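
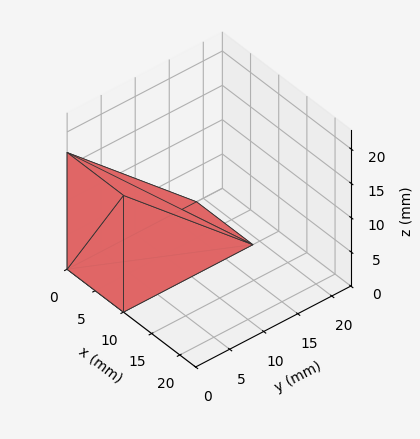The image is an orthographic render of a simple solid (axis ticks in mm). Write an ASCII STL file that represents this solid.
Reading the render: the shape is a wedge (ramp): 10 × 19 mm base, rising to 17 mm along the y=0 edge and sloping linearly to z=0 at y=19 (dimensions read to the nearest mm from the axis ticks). For the STL, each face is triangulated and given an outward normal.

solid part
  facet normal 0.0000 0.0000 -1.0000
    outer loop
      vertex 10.00 19.00 0.00
      vertex 10.00 0.00 0.00
      vertex 0.00 0.00 0.00
    endloop
  endfacet
  facet normal 0.0000 0.0000 -1.0000
    outer loop
      vertex 0.00 19.00 0.00
      vertex 10.00 19.00 0.00
      vertex 0.00 0.00 0.00
    endloop
  endfacet
  facet normal 0.0000 -1.0000 0.0000
    outer loop
      vertex 0.00 0.00 0.00
      vertex 10.00 0.00 0.00
      vertex 10.00 0.00 17.00
    endloop
  endfacet
  facet normal 0.0000 -1.0000 0.0000
    outer loop
      vertex 0.00 0.00 0.00
      vertex 10.00 0.00 17.00
      vertex 0.00 0.00 17.00
    endloop
  endfacet
  facet normal 0.0000 0.6668 0.7452
    outer loop
      vertex 0.00 0.00 17.00
      vertex 10.00 0.00 17.00
      vertex 10.00 19.00 0.00
    endloop
  endfacet
  facet normal 0.0000 0.6668 0.7452
    outer loop
      vertex 0.00 0.00 17.00
      vertex 10.00 19.00 0.00
      vertex 0.00 19.00 0.00
    endloop
  endfacet
  facet normal -1.0000 0.0000 0.0000
    outer loop
      vertex 0.00 0.00 17.00
      vertex 0.00 19.00 0.00
      vertex 0.00 0.00 0.00
    endloop
  endfacet
  facet normal 1.0000 0.0000 0.0000
    outer loop
      vertex 10.00 0.00 0.00
      vertex 10.00 19.00 0.00
      vertex 10.00 0.00 17.00
    endloop
  endfacet
endsolid part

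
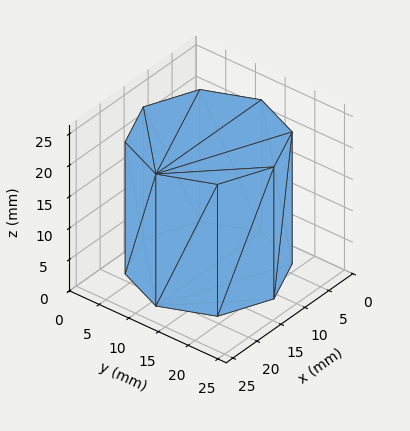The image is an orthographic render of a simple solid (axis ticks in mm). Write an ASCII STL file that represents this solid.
Reading the render: the shape is a regular 8-sided prism (a cylinder approximated with 8 flat sides), circumscribed radius ≈ 11 mm, height ≈ 21 mm (dimensions read to the nearest mm from the axis ticks). For the STL, each face is triangulated and given an outward normal.

solid part
  facet normal 0.0000 0.0000 -1.0000
    outer loop
      vertex 11.000 22.000 0.000
      vertex 18.778 18.778 0.000
      vertex 22.000 11.000 0.000
    endloop
  endfacet
  facet normal 0.0000 0.0000 -1.0000
    outer loop
      vertex 3.222 18.778 0.000
      vertex 11.000 22.000 0.000
      vertex 22.000 11.000 0.000
    endloop
  endfacet
  facet normal 0.0000 0.0000 -1.0000
    outer loop
      vertex 0.000 11.000 0.000
      vertex 3.222 18.778 0.000
      vertex 22.000 11.000 0.000
    endloop
  endfacet
  facet normal 0.0000 0.0000 -1.0000
    outer loop
      vertex 3.222 3.222 0.000
      vertex 0.000 11.000 0.000
      vertex 22.000 11.000 0.000
    endloop
  endfacet
  facet normal 0.0000 0.0000 -1.0000
    outer loop
      vertex 11.000 0.000 0.000
      vertex 3.222 3.222 0.000
      vertex 22.000 11.000 0.000
    endloop
  endfacet
  facet normal 0.0000 0.0000 -1.0000
    outer loop
      vertex 18.778 3.222 0.000
      vertex 11.000 0.000 0.000
      vertex 22.000 11.000 0.000
    endloop
  endfacet
  facet normal 0.0000 0.0000 1.0000
    outer loop
      vertex 22.000 11.000 21.000
      vertex 18.778 18.778 21.000
      vertex 11.000 22.000 21.000
    endloop
  endfacet
  facet normal 0.0000 0.0000 1.0000
    outer loop
      vertex 22.000 11.000 21.000
      vertex 11.000 22.000 21.000
      vertex 3.222 18.778 21.000
    endloop
  endfacet
  facet normal 0.0000 0.0000 1.0000
    outer loop
      vertex 22.000 11.000 21.000
      vertex 3.222 18.778 21.000
      vertex 0.000 11.000 21.000
    endloop
  endfacet
  facet normal 0.0000 0.0000 1.0000
    outer loop
      vertex 22.000 11.000 21.000
      vertex 0.000 11.000 21.000
      vertex 3.222 3.222 21.000
    endloop
  endfacet
  facet normal 0.0000 0.0000 1.0000
    outer loop
      vertex 22.000 11.000 21.000
      vertex 3.222 3.222 21.000
      vertex 11.000 0.000 21.000
    endloop
  endfacet
  facet normal 0.0000 0.0000 1.0000
    outer loop
      vertex 22.000 11.000 21.000
      vertex 11.000 0.000 21.000
      vertex 18.778 3.222 21.000
    endloop
  endfacet
  facet normal 0.9239 0.3827 0.0000
    outer loop
      vertex 22.000 11.000 0.000
      vertex 18.778 18.778 0.000
      vertex 18.778 18.778 21.000
    endloop
  endfacet
  facet normal 0.9239 0.3827 0.0000
    outer loop
      vertex 22.000 11.000 0.000
      vertex 18.778 18.778 21.000
      vertex 22.000 11.000 21.000
    endloop
  endfacet
  facet normal 0.3827 0.9239 0.0000
    outer loop
      vertex 18.778 18.778 0.000
      vertex 11.000 22.000 0.000
      vertex 11.000 22.000 21.000
    endloop
  endfacet
  facet normal 0.3827 0.9239 0.0000
    outer loop
      vertex 18.778 18.778 0.000
      vertex 11.000 22.000 21.000
      vertex 18.778 18.778 21.000
    endloop
  endfacet
  facet normal -0.3827 0.9239 0.0000
    outer loop
      vertex 11.000 22.000 0.000
      vertex 3.222 18.778 0.000
      vertex 3.222 18.778 21.000
    endloop
  endfacet
  facet normal -0.3827 0.9239 0.0000
    outer loop
      vertex 11.000 22.000 0.000
      vertex 3.222 18.778 21.000
      vertex 11.000 22.000 21.000
    endloop
  endfacet
  facet normal -0.9239 0.3827 0.0000
    outer loop
      vertex 3.222 18.778 0.000
      vertex 0.000 11.000 0.000
      vertex 0.000 11.000 21.000
    endloop
  endfacet
  facet normal -0.9239 0.3827 0.0000
    outer loop
      vertex 3.222 18.778 0.000
      vertex 0.000 11.000 21.000
      vertex 3.222 18.778 21.000
    endloop
  endfacet
  facet normal -0.9239 -0.3827 0.0000
    outer loop
      vertex 0.000 11.000 0.000
      vertex 3.222 3.222 0.000
      vertex 3.222 3.222 21.000
    endloop
  endfacet
  facet normal -0.9239 -0.3827 0.0000
    outer loop
      vertex 0.000 11.000 0.000
      vertex 3.222 3.222 21.000
      vertex 0.000 11.000 21.000
    endloop
  endfacet
  facet normal -0.3827 -0.9239 0.0000
    outer loop
      vertex 3.222 3.222 0.000
      vertex 11.000 0.000 0.000
      vertex 11.000 0.000 21.000
    endloop
  endfacet
  facet normal -0.3827 -0.9239 0.0000
    outer loop
      vertex 3.222 3.222 0.000
      vertex 11.000 0.000 21.000
      vertex 3.222 3.222 21.000
    endloop
  endfacet
  facet normal 0.3827 -0.9239 0.0000
    outer loop
      vertex 11.000 0.000 0.000
      vertex 18.778 3.222 0.000
      vertex 18.778 3.222 21.000
    endloop
  endfacet
  facet normal 0.3827 -0.9239 0.0000
    outer loop
      vertex 11.000 0.000 0.000
      vertex 18.778 3.222 21.000
      vertex 11.000 0.000 21.000
    endloop
  endfacet
  facet normal 0.9239 -0.3827 0.0000
    outer loop
      vertex 18.778 3.222 0.000
      vertex 22.000 11.000 0.000
      vertex 22.000 11.000 21.000
    endloop
  endfacet
  facet normal 0.9239 -0.3827 0.0000
    outer loop
      vertex 18.778 3.222 0.000
      vertex 22.000 11.000 21.000
      vertex 18.778 3.222 21.000
    endloop
  endfacet
endsolid part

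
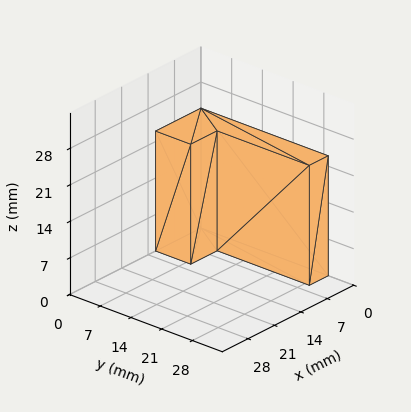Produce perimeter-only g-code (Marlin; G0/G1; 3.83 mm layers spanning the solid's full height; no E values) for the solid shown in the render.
Reading the render: the shape is an L-shaped prism: outer 12 × 29 mm, arm thicknesses ≈ 8 mm (horizontal) and 5 mm (vertical), extruded 23 mm in z (dimensions read to the nearest mm from the axis ticks). For the g-code, the solid's height is divided into equal slices at the stated Δz and each level perimeter traced with G1 moves after a G0 lift.

; perimeter-only toolpath
G21 ; units = mm
G90 ; absolute positioning
G28 ; home
; layer 1
G0 Z3.83
G0 X0.00 Y0.00
G1 X12.00 Y0.00
G1 X12.00 Y8.00
G1 X5.00 Y8.00
G1 X5.00 Y29.00
G1 X0.00 Y29.00
G1 X0.00 Y0.00
; layer 2
G0 Z7.67
G0 X0.00 Y0.00
G1 X12.00 Y0.00
G1 X12.00 Y8.00
G1 X5.00 Y8.00
G1 X5.00 Y29.00
G1 X0.00 Y29.00
G1 X0.00 Y0.00
; layer 3
G0 Z11.50
G0 X0.00 Y0.00
G1 X12.00 Y0.00
G1 X12.00 Y8.00
G1 X5.00 Y8.00
G1 X5.00 Y29.00
G1 X0.00 Y29.00
G1 X0.00 Y0.00
; layer 4
G0 Z15.33
G0 X0.00 Y0.00
G1 X12.00 Y0.00
G1 X12.00 Y8.00
G1 X5.00 Y8.00
G1 X5.00 Y29.00
G1 X0.00 Y29.00
G1 X0.00 Y0.00
; layer 5
G0 Z19.17
G0 X0.00 Y0.00
G1 X12.00 Y0.00
G1 X12.00 Y8.00
G1 X5.00 Y8.00
G1 X5.00 Y29.00
G1 X0.00 Y29.00
G1 X0.00 Y0.00
; layer 6
G0 Z23.00
G0 X0.00 Y0.00
G1 X12.00 Y0.00
G1 X12.00 Y8.00
G1 X5.00 Y8.00
G1 X5.00 Y29.00
G1 X0.00 Y29.00
G1 X0.00 Y0.00
M2 ; end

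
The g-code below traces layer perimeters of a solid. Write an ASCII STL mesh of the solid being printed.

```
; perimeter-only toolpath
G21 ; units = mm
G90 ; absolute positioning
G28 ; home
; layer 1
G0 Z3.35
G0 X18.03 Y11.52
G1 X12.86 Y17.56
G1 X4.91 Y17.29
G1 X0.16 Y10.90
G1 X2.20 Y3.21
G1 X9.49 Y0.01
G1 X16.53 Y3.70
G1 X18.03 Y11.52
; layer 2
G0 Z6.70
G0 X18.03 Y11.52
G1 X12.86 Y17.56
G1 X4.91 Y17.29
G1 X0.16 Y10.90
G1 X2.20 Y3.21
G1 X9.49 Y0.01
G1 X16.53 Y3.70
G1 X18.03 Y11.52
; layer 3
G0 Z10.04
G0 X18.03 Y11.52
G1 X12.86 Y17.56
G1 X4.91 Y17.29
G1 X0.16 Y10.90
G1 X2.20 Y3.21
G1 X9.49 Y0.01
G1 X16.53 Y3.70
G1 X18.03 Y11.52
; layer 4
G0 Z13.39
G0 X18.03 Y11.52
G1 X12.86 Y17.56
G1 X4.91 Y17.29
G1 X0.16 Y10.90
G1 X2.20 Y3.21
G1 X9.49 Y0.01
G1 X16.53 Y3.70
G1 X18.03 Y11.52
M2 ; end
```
solid part
  facet normal 0.0000 0.0000 -1.0000
    outer loop
      vertex 4.91 17.29 0.00
      vertex 12.86 17.56 0.00
      vertex 18.03 11.52 0.00
    endloop
  endfacet
  facet normal 0.0000 0.0000 -1.0000
    outer loop
      vertex 0.16 10.90 0.00
      vertex 4.91 17.29 0.00
      vertex 18.03 11.52 0.00
    endloop
  endfacet
  facet normal 0.0000 0.0000 -1.0000
    outer loop
      vertex 2.20 3.21 0.00
      vertex 0.16 10.90 0.00
      vertex 18.03 11.52 0.00
    endloop
  endfacet
  facet normal 0.0000 0.0000 -1.0000
    outer loop
      vertex 9.49 0.01 0.00
      vertex 2.20 3.21 0.00
      vertex 18.03 11.52 0.00
    endloop
  endfacet
  facet normal 0.0000 0.0000 -1.0000
    outer loop
      vertex 16.53 3.70 0.00
      vertex 9.49 0.01 0.00
      vertex 18.03 11.52 0.00
    endloop
  endfacet
  facet normal 0.0000 0.0000 1.0000
    outer loop
      vertex 18.03 11.52 13.39
      vertex 12.86 17.56 13.39
      vertex 4.91 17.29 13.39
    endloop
  endfacet
  facet normal 0.0000 0.0000 1.0000
    outer loop
      vertex 18.03 11.52 13.39
      vertex 4.91 17.29 13.39
      vertex 0.16 10.90 13.39
    endloop
  endfacet
  facet normal 0.0000 0.0000 1.0000
    outer loop
      vertex 18.03 11.52 13.39
      vertex 0.16 10.90 13.39
      vertex 2.20 3.21 13.39
    endloop
  endfacet
  facet normal 0.0000 0.0000 1.0000
    outer loop
      vertex 18.03 11.52 13.39
      vertex 2.20 3.21 13.39
      vertex 9.49 0.01 13.39
    endloop
  endfacet
  facet normal 0.0000 0.0000 1.0000
    outer loop
      vertex 18.03 11.52 13.39
      vertex 9.49 0.01 13.39
      vertex 16.53 3.70 13.39
    endloop
  endfacet
  facet normal 0.7597 0.6503 0.0000
    outer loop
      vertex 18.03 11.52 0.00
      vertex 12.86 17.56 0.00
      vertex 12.86 17.56 13.39
    endloop
  endfacet
  facet normal 0.7597 0.6503 0.0000
    outer loop
      vertex 18.03 11.52 0.00
      vertex 12.86 17.56 13.39
      vertex 18.03 11.52 13.39
    endloop
  endfacet
  facet normal -0.0339 0.9994 0.0000
    outer loop
      vertex 12.86 17.56 0.00
      vertex 4.91 17.29 0.00
      vertex 4.91 17.29 13.39
    endloop
  endfacet
  facet normal -0.0339 0.9994 0.0000
    outer loop
      vertex 12.86 17.56 0.00
      vertex 4.91 17.29 13.39
      vertex 12.86 17.56 13.39
    endloop
  endfacet
  facet normal -0.8026 0.5966 0.0000
    outer loop
      vertex 4.91 17.29 0.00
      vertex 0.16 10.90 0.00
      vertex 0.16 10.90 13.39
    endloop
  endfacet
  facet normal -0.8026 0.5966 0.0000
    outer loop
      vertex 4.91 17.29 0.00
      vertex 0.16 10.90 13.39
      vertex 4.91 17.29 13.39
    endloop
  endfacet
  facet normal -0.9666 -0.2564 0.0000
    outer loop
      vertex 0.16 10.90 0.00
      vertex 2.20 3.21 0.00
      vertex 2.20 3.21 13.39
    endloop
  endfacet
  facet normal -0.9666 -0.2564 0.0000
    outer loop
      vertex 0.16 10.90 0.00
      vertex 2.20 3.21 13.39
      vertex 0.16 10.90 13.39
    endloop
  endfacet
  facet normal -0.4019 -0.9157 0.0000
    outer loop
      vertex 2.20 3.21 0.00
      vertex 9.49 0.01 0.00
      vertex 9.49 0.01 13.39
    endloop
  endfacet
  facet normal -0.4019 -0.9157 0.0000
    outer loop
      vertex 2.20 3.21 0.00
      vertex 9.49 0.01 13.39
      vertex 2.20 3.21 13.39
    endloop
  endfacet
  facet normal 0.4642 -0.8857 0.0000
    outer loop
      vertex 9.49 0.01 0.00
      vertex 16.53 3.70 0.00
      vertex 16.53 3.70 13.39
    endloop
  endfacet
  facet normal 0.4642 -0.8857 0.0000
    outer loop
      vertex 9.49 0.01 0.00
      vertex 16.53 3.70 13.39
      vertex 9.49 0.01 13.39
    endloop
  endfacet
  facet normal 0.9821 -0.1884 0.0000
    outer loop
      vertex 16.53 3.70 0.00
      vertex 18.03 11.52 0.00
      vertex 18.03 11.52 13.39
    endloop
  endfacet
  facet normal 0.9821 -0.1884 0.0000
    outer loop
      vertex 16.53 3.70 0.00
      vertex 18.03 11.52 13.39
      vertex 16.53 3.70 13.39
    endloop
  endfacet
endsolid part

The G0 Z moves step by Δz≈3.35 mm. Every layer's G1 loop is the same polygon, so the solid is a straight extrusion of it from z=0 to z≈13.4. Closing with flat bottom and top caps and triangulating gives 24 facets — a regular 7-sided prism (a cylinder approximated with 7 flat sides), circumscribed radius ≈ 9.17 mm, height ≈ 13.4 mm.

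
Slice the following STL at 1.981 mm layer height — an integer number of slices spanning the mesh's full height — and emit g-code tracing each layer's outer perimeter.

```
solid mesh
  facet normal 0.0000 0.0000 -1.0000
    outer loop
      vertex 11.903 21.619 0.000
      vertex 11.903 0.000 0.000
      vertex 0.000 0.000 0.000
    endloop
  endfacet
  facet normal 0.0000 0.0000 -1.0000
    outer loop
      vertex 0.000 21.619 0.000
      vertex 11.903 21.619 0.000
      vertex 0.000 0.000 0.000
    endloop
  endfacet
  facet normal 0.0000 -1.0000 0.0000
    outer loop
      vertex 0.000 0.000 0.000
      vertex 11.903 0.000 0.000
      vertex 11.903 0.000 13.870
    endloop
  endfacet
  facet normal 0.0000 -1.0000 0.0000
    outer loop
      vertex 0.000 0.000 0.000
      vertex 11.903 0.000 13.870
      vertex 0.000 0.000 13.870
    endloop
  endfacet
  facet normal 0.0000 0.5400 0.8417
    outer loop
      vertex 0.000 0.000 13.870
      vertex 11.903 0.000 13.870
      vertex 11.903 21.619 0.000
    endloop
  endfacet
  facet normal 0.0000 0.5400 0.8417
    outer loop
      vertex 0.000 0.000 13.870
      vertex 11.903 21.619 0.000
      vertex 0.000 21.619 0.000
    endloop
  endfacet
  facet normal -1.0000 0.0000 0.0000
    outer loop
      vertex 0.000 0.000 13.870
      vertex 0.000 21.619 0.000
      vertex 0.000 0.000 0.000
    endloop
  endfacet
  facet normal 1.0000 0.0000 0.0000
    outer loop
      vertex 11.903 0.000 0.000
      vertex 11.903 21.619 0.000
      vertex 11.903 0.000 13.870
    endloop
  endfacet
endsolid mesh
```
; perimeter-only toolpath
G21 ; units = mm
G90 ; absolute positioning
G28 ; home
; layer 1
G0 Z1.981
G0 X0.000 Y0.000
G1 X11.903 Y0.000
G1 X11.903 Y18.531
G1 X0.000 Y18.531
G1 X0.000 Y0.000
; layer 2
G0 Z3.963
G0 X0.000 Y0.000
G1 X11.903 Y0.000
G1 X11.903 Y15.442
G1 X0.000 Y15.442
G1 X0.000 Y0.000
; layer 3
G0 Z5.944
G0 X0.000 Y0.000
G1 X11.903 Y0.000
G1 X11.903 Y12.354
G1 X0.000 Y12.354
G1 X0.000 Y0.000
; layer 4
G0 Z7.926
G0 X0.000 Y0.000
G1 X11.903 Y0.000
G1 X11.903 Y9.265
G1 X0.000 Y9.265
G1 X0.000 Y0.000
; layer 5
G0 Z9.907
G0 X0.000 Y0.000
G1 X11.903 Y0.000
G1 X11.903 Y6.177
G1 X0.000 Y6.177
G1 X0.000 Y0.000
; layer 6
G0 Z11.889
G0 X0.000 Y0.000
G1 X11.903 Y0.000
G1 X11.903 Y3.088
G1 X0.000 Y3.088
G1 X0.000 Y0.000
M2 ; end

The solid is a wedge (ramp): 11.9 × 21.6 mm base, rising to 13.9 mm along the y=0 edge and sloping linearly to z=0 at y=21.6. Slicing at Δz = 1.981 mm — 7 equal slices spanning the solid's height, so layer i sits at z = i·h/7 — gives 6 non-empty perimeters. Each is a 4-segment closed polygon; G0 lifts to the layer z and rapids to the start vertex, then G1 traces the edges. The cross-section shrinks linearly with z (the slice at the apex is degenerate and omitted).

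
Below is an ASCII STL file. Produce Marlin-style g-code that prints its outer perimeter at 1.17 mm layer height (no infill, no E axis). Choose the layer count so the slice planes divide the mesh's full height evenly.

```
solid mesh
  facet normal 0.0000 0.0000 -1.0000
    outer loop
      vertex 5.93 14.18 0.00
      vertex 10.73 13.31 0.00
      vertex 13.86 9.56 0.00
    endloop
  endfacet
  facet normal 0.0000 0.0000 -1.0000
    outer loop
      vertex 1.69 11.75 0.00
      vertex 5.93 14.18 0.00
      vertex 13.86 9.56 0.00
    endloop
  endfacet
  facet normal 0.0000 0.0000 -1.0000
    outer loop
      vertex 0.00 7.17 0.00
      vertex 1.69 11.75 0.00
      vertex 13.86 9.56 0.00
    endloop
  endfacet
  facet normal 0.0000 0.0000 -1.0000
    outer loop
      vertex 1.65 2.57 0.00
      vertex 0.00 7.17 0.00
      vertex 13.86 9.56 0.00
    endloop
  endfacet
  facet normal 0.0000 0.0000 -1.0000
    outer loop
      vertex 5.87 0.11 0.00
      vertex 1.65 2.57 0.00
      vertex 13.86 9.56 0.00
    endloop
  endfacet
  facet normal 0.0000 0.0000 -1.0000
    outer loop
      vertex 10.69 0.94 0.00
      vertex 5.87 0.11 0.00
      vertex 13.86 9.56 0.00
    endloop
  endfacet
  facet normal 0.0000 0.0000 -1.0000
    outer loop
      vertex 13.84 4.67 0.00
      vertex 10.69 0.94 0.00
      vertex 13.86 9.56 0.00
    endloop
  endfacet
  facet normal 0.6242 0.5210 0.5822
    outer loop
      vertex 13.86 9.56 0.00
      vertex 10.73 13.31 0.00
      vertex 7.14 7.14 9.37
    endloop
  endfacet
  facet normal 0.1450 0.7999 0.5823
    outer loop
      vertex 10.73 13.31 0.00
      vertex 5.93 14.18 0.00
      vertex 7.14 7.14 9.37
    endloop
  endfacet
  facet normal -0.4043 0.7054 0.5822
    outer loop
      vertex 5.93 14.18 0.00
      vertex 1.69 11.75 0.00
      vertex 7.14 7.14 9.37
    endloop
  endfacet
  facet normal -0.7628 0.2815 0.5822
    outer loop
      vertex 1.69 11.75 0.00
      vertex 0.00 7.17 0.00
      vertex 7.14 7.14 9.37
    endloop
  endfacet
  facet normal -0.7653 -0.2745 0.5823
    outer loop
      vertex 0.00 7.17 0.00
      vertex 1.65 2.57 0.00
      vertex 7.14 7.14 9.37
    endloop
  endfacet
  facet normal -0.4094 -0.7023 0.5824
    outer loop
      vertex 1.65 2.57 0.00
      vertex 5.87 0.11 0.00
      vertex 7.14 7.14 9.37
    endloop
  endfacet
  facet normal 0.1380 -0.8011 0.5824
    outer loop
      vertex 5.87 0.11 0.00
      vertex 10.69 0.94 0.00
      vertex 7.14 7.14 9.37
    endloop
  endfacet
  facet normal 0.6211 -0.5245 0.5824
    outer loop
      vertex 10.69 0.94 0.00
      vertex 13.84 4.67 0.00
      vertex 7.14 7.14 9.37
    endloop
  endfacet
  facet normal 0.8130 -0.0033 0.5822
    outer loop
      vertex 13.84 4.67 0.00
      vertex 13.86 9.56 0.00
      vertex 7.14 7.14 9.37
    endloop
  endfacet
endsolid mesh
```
; perimeter-only toolpath
G21 ; units = mm
G90 ; absolute positioning
G28 ; home
; layer 1
G0 Z1.17
G0 X13.02 Y9.26
G1 X10.28 Y12.54
G1 X6.08 Y13.30
G1 X2.37 Y11.17
G1 X0.89 Y7.17
G1 X2.34 Y3.14
G1 X6.03 Y0.99
G1 X10.25 Y1.71
G1 X13.00 Y4.98
G1 X13.02 Y9.26
; layer 2
G0 Z2.34
G0 X12.18 Y8.96
G1 X9.83 Y11.77
G1 X6.23 Y12.42
G1 X3.05 Y10.60
G1 X1.78 Y7.16
G1 X3.02 Y3.71
G1 X6.19 Y1.87
G1 X9.80 Y2.49
G1 X12.16 Y5.29
G1 X12.18 Y8.96
; layer 3
G0 Z3.51
G0 X11.34 Y8.65
G1 X9.38 Y11.00
G1 X6.38 Y11.54
G1 X3.73 Y10.02
G1 X2.68 Y7.16
G1 X3.71 Y4.28
G1 X6.35 Y2.75
G1 X9.36 Y3.26
G1 X11.33 Y5.60
G1 X11.34 Y8.65
; layer 4
G0 Z4.68
G0 X10.50 Y8.35
G1 X8.94 Y10.22
G1 X6.54 Y10.66
G1 X4.42 Y9.45
G1 X3.57 Y7.15
G1 X4.39 Y4.85
G1 X6.50 Y3.62
G1 X8.91 Y4.04
G1 X10.49 Y5.90
G1 X10.50 Y8.35
; layer 5
G0 Z5.86
G0 X9.66 Y8.05
G1 X8.49 Y9.45
G1 X6.69 Y9.78
G1 X5.10 Y8.87
G1 X4.46 Y7.15
G1 X5.08 Y5.43
G1 X6.66 Y4.50
G1 X8.47 Y4.81
G1 X9.65 Y6.21
G1 X9.66 Y8.05
; layer 6
G0 Z7.03
G0 X8.82 Y7.74
G1 X8.04 Y8.68
G1 X6.84 Y8.90
G1 X5.78 Y8.29
G1 X5.35 Y7.15
G1 X5.77 Y6.00
G1 X6.82 Y5.38
G1 X8.03 Y5.59
G1 X8.81 Y6.52
G1 X8.82 Y7.74
; layer 7
G0 Z8.20
G0 X7.98 Y7.44
G1 X7.59 Y7.91
G1 X6.99 Y8.02
G1 X6.46 Y7.72
G1 X6.25 Y7.14
G1 X6.45 Y6.57
G1 X6.98 Y6.26
G1 X7.58 Y6.36
G1 X7.98 Y6.83
G1 X7.98 Y7.44
M2 ; end

The solid is a regular 9-sided pyramid, base circumscribed radius ≈ 7.14 mm, apex at z ≈ 9.37 mm. Slicing at Δz = 1.17 mm — 8 equal slices spanning the solid's height, so layer i sits at z = i·h/8 — gives 7 non-empty perimeters. Each is a 9-segment closed polygon; G0 lifts to the layer z and rapids to the start vertex, then G1 traces the edges. The cross-section shrinks linearly with z (the slice at the apex is degenerate and omitted).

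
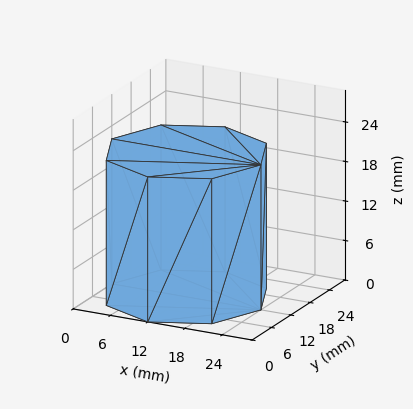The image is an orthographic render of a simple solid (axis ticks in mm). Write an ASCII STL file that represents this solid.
Reading the render: the shape is a regular 8-sided prism (a cylinder approximated with 8 flat sides), circumscribed radius ≈ 12 mm, height ≈ 22 mm (dimensions read to the nearest mm from the axis ticks). For the STL, each face is triangulated and given an outward normal.

solid part
  facet normal 0.0000 0.0000 -1.0000
    outer loop
      vertex 12.00 24.00 0.00
      vertex 20.49 20.49 0.00
      vertex 24.00 12.00 0.00
    endloop
  endfacet
  facet normal 0.0000 0.0000 -1.0000
    outer loop
      vertex 3.51 20.49 0.00
      vertex 12.00 24.00 0.00
      vertex 24.00 12.00 0.00
    endloop
  endfacet
  facet normal 0.0000 0.0000 -1.0000
    outer loop
      vertex 0.00 12.00 0.00
      vertex 3.51 20.49 0.00
      vertex 24.00 12.00 0.00
    endloop
  endfacet
  facet normal 0.0000 0.0000 -1.0000
    outer loop
      vertex 3.51 3.51 0.00
      vertex 0.00 12.00 0.00
      vertex 24.00 12.00 0.00
    endloop
  endfacet
  facet normal 0.0000 0.0000 -1.0000
    outer loop
      vertex 12.00 0.00 0.00
      vertex 3.51 3.51 0.00
      vertex 24.00 12.00 0.00
    endloop
  endfacet
  facet normal 0.0000 0.0000 -1.0000
    outer loop
      vertex 20.49 3.51 0.00
      vertex 12.00 0.00 0.00
      vertex 24.00 12.00 0.00
    endloop
  endfacet
  facet normal 0.0000 0.0000 1.0000
    outer loop
      vertex 24.00 12.00 22.00
      vertex 20.49 20.49 22.00
      vertex 12.00 24.00 22.00
    endloop
  endfacet
  facet normal 0.0000 0.0000 1.0000
    outer loop
      vertex 24.00 12.00 22.00
      vertex 12.00 24.00 22.00
      vertex 3.51 20.49 22.00
    endloop
  endfacet
  facet normal 0.0000 0.0000 1.0000
    outer loop
      vertex 24.00 12.00 22.00
      vertex 3.51 20.49 22.00
      vertex 0.00 12.00 22.00
    endloop
  endfacet
  facet normal 0.0000 0.0000 1.0000
    outer loop
      vertex 24.00 12.00 22.00
      vertex 0.00 12.00 22.00
      vertex 3.51 3.51 22.00
    endloop
  endfacet
  facet normal 0.0000 0.0000 1.0000
    outer loop
      vertex 24.00 12.00 22.00
      vertex 3.51 3.51 22.00
      vertex 12.00 0.00 22.00
    endloop
  endfacet
  facet normal 0.0000 0.0000 1.0000
    outer loop
      vertex 24.00 12.00 22.00
      vertex 12.00 0.00 22.00
      vertex 20.49 3.51 22.00
    endloop
  endfacet
  facet normal 0.9241 0.3821 0.0000
    outer loop
      vertex 24.00 12.00 0.00
      vertex 20.49 20.49 0.00
      vertex 20.49 20.49 22.00
    endloop
  endfacet
  facet normal 0.9241 0.3821 0.0000
    outer loop
      vertex 24.00 12.00 0.00
      vertex 20.49 20.49 22.00
      vertex 24.00 12.00 22.00
    endloop
  endfacet
  facet normal 0.3821 0.9241 0.0000
    outer loop
      vertex 20.49 20.49 0.00
      vertex 12.00 24.00 0.00
      vertex 12.00 24.00 22.00
    endloop
  endfacet
  facet normal 0.3821 0.9241 0.0000
    outer loop
      vertex 20.49 20.49 0.00
      vertex 12.00 24.00 22.00
      vertex 20.49 20.49 22.00
    endloop
  endfacet
  facet normal -0.3821 0.9241 0.0000
    outer loop
      vertex 12.00 24.00 0.00
      vertex 3.51 20.49 0.00
      vertex 3.51 20.49 22.00
    endloop
  endfacet
  facet normal -0.3821 0.9241 0.0000
    outer loop
      vertex 12.00 24.00 0.00
      vertex 3.51 20.49 22.00
      vertex 12.00 24.00 22.00
    endloop
  endfacet
  facet normal -0.9241 0.3821 0.0000
    outer loop
      vertex 3.51 20.49 0.00
      vertex 0.00 12.00 0.00
      vertex 0.00 12.00 22.00
    endloop
  endfacet
  facet normal -0.9241 0.3821 0.0000
    outer loop
      vertex 3.51 20.49 0.00
      vertex 0.00 12.00 22.00
      vertex 3.51 20.49 22.00
    endloop
  endfacet
  facet normal -0.9241 -0.3821 0.0000
    outer loop
      vertex 0.00 12.00 0.00
      vertex 3.51 3.51 0.00
      vertex 3.51 3.51 22.00
    endloop
  endfacet
  facet normal -0.9241 -0.3821 0.0000
    outer loop
      vertex 0.00 12.00 0.00
      vertex 3.51 3.51 22.00
      vertex 0.00 12.00 22.00
    endloop
  endfacet
  facet normal -0.3821 -0.9241 0.0000
    outer loop
      vertex 3.51 3.51 0.00
      vertex 12.00 0.00 0.00
      vertex 12.00 0.00 22.00
    endloop
  endfacet
  facet normal -0.3821 -0.9241 0.0000
    outer loop
      vertex 3.51 3.51 0.00
      vertex 12.00 0.00 22.00
      vertex 3.51 3.51 22.00
    endloop
  endfacet
  facet normal 0.3821 -0.9241 0.0000
    outer loop
      vertex 12.00 0.00 0.00
      vertex 20.49 3.51 0.00
      vertex 20.49 3.51 22.00
    endloop
  endfacet
  facet normal 0.3821 -0.9241 0.0000
    outer loop
      vertex 12.00 0.00 0.00
      vertex 20.49 3.51 22.00
      vertex 12.00 0.00 22.00
    endloop
  endfacet
  facet normal 0.9241 -0.3821 0.0000
    outer loop
      vertex 20.49 3.51 0.00
      vertex 24.00 12.00 0.00
      vertex 24.00 12.00 22.00
    endloop
  endfacet
  facet normal 0.9241 -0.3821 0.0000
    outer loop
      vertex 20.49 3.51 0.00
      vertex 24.00 12.00 22.00
      vertex 20.49 3.51 22.00
    endloop
  endfacet
endsolid part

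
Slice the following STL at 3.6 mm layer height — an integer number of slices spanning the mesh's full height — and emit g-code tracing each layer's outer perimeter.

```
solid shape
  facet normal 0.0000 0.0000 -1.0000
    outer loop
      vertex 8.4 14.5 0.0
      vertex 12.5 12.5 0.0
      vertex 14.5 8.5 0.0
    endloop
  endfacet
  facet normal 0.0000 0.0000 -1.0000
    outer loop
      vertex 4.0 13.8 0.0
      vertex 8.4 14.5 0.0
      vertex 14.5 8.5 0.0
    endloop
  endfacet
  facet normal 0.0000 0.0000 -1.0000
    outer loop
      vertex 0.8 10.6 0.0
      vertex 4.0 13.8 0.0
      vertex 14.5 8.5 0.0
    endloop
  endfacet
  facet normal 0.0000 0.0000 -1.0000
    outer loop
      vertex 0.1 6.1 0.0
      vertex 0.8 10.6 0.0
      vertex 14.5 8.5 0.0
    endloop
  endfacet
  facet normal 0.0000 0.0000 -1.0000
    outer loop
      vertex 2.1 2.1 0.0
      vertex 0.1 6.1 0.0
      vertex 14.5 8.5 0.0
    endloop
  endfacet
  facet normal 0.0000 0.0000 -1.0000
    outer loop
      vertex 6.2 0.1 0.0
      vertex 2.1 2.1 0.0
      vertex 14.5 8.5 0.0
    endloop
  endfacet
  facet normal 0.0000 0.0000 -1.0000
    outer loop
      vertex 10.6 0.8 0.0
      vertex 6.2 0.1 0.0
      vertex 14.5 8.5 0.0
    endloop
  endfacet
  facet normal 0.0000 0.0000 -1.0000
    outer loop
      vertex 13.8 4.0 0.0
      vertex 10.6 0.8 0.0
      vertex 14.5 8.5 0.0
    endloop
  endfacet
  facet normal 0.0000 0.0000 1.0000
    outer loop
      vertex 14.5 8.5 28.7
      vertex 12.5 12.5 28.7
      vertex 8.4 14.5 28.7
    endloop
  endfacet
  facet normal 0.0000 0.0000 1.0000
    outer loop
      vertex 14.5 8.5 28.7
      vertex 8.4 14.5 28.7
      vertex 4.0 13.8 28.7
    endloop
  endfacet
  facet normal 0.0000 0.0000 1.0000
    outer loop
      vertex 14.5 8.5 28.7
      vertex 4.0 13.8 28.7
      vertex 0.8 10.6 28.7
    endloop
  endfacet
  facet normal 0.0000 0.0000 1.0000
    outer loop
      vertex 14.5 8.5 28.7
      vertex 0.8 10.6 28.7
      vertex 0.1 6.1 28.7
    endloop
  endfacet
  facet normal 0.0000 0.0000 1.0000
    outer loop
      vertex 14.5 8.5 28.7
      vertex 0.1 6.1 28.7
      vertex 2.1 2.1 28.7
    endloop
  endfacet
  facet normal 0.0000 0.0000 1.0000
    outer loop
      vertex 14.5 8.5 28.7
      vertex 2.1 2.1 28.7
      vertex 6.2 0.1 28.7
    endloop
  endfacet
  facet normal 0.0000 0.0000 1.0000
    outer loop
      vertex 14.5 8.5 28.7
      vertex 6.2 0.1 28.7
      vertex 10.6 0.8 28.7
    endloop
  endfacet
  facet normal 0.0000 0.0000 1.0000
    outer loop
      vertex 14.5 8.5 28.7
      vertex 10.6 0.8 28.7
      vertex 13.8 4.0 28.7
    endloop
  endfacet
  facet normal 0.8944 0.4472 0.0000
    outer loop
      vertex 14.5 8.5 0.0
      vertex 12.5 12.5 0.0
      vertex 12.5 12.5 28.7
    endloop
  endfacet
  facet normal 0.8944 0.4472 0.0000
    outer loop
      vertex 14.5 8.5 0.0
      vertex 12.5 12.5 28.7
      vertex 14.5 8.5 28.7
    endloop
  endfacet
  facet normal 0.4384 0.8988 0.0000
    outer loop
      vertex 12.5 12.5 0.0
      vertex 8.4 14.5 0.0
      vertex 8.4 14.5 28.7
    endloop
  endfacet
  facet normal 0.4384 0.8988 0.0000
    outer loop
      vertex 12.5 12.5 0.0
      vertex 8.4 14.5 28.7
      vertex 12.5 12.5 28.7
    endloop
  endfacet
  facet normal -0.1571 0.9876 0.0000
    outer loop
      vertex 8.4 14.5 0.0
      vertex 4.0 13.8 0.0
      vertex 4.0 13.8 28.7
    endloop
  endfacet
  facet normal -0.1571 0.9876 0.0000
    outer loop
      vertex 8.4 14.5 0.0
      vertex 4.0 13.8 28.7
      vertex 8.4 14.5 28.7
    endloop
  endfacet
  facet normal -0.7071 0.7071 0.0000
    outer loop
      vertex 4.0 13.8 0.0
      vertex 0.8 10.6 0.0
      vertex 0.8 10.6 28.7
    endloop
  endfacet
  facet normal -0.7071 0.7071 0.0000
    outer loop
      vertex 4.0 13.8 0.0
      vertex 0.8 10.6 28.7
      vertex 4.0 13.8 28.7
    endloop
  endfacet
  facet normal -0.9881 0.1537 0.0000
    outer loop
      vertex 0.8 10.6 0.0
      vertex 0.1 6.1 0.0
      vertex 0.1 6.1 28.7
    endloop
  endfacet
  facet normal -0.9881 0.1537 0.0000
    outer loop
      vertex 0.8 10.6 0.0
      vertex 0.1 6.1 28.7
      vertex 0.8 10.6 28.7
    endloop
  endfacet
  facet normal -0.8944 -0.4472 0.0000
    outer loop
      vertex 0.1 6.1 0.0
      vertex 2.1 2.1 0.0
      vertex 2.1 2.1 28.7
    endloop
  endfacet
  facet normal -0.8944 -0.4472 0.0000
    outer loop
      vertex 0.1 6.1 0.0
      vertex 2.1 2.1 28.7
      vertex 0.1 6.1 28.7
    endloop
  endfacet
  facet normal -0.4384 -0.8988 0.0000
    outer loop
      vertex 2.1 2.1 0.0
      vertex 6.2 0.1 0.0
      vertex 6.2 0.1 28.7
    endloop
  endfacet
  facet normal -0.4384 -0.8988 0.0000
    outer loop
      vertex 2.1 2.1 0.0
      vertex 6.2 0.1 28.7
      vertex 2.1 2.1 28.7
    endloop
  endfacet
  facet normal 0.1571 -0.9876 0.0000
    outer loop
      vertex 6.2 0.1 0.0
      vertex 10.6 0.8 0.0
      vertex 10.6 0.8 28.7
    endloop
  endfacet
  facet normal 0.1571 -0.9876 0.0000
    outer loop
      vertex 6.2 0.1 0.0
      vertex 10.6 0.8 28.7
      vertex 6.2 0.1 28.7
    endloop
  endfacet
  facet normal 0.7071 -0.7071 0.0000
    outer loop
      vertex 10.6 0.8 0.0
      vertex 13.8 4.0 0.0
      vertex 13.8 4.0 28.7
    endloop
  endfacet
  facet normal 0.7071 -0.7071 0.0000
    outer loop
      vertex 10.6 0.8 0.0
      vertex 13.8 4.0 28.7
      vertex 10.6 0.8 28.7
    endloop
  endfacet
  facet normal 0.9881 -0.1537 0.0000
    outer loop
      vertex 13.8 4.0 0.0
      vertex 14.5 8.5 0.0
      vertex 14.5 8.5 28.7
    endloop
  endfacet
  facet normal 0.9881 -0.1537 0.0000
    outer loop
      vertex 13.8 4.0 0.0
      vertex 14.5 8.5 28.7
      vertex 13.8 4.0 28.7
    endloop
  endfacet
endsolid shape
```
; perimeter-only toolpath
G21 ; units = mm
G90 ; absolute positioning
G28 ; home
; layer 1
G0 Z3.6
G0 X14.5 Y8.5
G1 X12.5 Y12.5
G1 X8.4 Y14.5
G1 X4.0 Y13.8
G1 X0.8 Y10.6
G1 X0.1 Y6.1
G1 X2.1 Y2.1
G1 X6.2 Y0.1
G1 X10.6 Y0.8
G1 X13.8 Y4.0
G1 X14.5 Y8.5
; layer 2
G0 Z7.2
G0 X14.5 Y8.5
G1 X12.5 Y12.5
G1 X8.4 Y14.5
G1 X4.0 Y13.8
G1 X0.8 Y10.6
G1 X0.1 Y6.1
G1 X2.1 Y2.1
G1 X6.2 Y0.1
G1 X10.6 Y0.8
G1 X13.8 Y4.0
G1 X14.5 Y8.5
; layer 3
G0 Z10.8
G0 X14.5 Y8.5
G1 X12.5 Y12.5
G1 X8.4 Y14.5
G1 X4.0 Y13.8
G1 X0.8 Y10.6
G1 X0.1 Y6.1
G1 X2.1 Y2.1
G1 X6.2 Y0.1
G1 X10.6 Y0.8
G1 X13.8 Y4.0
G1 X14.5 Y8.5
; layer 4
G0 Z14.3
G0 X14.5 Y8.5
G1 X12.5 Y12.5
G1 X8.4 Y14.5
G1 X4.0 Y13.8
G1 X0.8 Y10.6
G1 X0.1 Y6.1
G1 X2.1 Y2.1
G1 X6.2 Y0.1
G1 X10.6 Y0.8
G1 X13.8 Y4.0
G1 X14.5 Y8.5
; layer 5
G0 Z17.9
G0 X14.5 Y8.5
G1 X12.5 Y12.5
G1 X8.4 Y14.5
G1 X4.0 Y13.8
G1 X0.8 Y10.6
G1 X0.1 Y6.1
G1 X2.1 Y2.1
G1 X6.2 Y0.1
G1 X10.6 Y0.8
G1 X13.8 Y4.0
G1 X14.5 Y8.5
; layer 6
G0 Z21.5
G0 X14.5 Y8.5
G1 X12.5 Y12.5
G1 X8.4 Y14.5
G1 X4.0 Y13.8
G1 X0.8 Y10.6
G1 X0.1 Y6.1
G1 X2.1 Y2.1
G1 X6.2 Y0.1
G1 X10.6 Y0.8
G1 X13.8 Y4.0
G1 X14.5 Y8.5
; layer 7
G0 Z25.1
G0 X14.5 Y8.5
G1 X12.5 Y12.5
G1 X8.4 Y14.5
G1 X4.0 Y13.8
G1 X0.8 Y10.6
G1 X0.1 Y6.1
G1 X2.1 Y2.1
G1 X6.2 Y0.1
G1 X10.6 Y0.8
G1 X13.8 Y4.0
G1 X14.5 Y8.5
; layer 8
G0 Z28.7
G0 X14.5 Y8.5
G1 X12.5 Y12.5
G1 X8.4 Y14.5
G1 X4.0 Y13.8
G1 X0.8 Y10.6
G1 X0.1 Y6.1
G1 X2.1 Y2.1
G1 X6.2 Y0.1
G1 X10.6 Y0.8
G1 X13.8 Y4.0
G1 X14.5 Y8.5
M2 ; end

The solid is a regular 10-sided prism (a cylinder approximated with 10 flat sides), circumscribed radius ≈ 7.3 mm, height ≈ 28.7 mm. Slicing at Δz = 3.6 mm — 8 equal slices spanning the solid's height, so layer i sits at z = i·h/8 — gives 8 non-empty perimeters. Each is a 10-segment closed polygon; G0 lifts to the layer z and rapids to the start vertex, then G1 traces the edges.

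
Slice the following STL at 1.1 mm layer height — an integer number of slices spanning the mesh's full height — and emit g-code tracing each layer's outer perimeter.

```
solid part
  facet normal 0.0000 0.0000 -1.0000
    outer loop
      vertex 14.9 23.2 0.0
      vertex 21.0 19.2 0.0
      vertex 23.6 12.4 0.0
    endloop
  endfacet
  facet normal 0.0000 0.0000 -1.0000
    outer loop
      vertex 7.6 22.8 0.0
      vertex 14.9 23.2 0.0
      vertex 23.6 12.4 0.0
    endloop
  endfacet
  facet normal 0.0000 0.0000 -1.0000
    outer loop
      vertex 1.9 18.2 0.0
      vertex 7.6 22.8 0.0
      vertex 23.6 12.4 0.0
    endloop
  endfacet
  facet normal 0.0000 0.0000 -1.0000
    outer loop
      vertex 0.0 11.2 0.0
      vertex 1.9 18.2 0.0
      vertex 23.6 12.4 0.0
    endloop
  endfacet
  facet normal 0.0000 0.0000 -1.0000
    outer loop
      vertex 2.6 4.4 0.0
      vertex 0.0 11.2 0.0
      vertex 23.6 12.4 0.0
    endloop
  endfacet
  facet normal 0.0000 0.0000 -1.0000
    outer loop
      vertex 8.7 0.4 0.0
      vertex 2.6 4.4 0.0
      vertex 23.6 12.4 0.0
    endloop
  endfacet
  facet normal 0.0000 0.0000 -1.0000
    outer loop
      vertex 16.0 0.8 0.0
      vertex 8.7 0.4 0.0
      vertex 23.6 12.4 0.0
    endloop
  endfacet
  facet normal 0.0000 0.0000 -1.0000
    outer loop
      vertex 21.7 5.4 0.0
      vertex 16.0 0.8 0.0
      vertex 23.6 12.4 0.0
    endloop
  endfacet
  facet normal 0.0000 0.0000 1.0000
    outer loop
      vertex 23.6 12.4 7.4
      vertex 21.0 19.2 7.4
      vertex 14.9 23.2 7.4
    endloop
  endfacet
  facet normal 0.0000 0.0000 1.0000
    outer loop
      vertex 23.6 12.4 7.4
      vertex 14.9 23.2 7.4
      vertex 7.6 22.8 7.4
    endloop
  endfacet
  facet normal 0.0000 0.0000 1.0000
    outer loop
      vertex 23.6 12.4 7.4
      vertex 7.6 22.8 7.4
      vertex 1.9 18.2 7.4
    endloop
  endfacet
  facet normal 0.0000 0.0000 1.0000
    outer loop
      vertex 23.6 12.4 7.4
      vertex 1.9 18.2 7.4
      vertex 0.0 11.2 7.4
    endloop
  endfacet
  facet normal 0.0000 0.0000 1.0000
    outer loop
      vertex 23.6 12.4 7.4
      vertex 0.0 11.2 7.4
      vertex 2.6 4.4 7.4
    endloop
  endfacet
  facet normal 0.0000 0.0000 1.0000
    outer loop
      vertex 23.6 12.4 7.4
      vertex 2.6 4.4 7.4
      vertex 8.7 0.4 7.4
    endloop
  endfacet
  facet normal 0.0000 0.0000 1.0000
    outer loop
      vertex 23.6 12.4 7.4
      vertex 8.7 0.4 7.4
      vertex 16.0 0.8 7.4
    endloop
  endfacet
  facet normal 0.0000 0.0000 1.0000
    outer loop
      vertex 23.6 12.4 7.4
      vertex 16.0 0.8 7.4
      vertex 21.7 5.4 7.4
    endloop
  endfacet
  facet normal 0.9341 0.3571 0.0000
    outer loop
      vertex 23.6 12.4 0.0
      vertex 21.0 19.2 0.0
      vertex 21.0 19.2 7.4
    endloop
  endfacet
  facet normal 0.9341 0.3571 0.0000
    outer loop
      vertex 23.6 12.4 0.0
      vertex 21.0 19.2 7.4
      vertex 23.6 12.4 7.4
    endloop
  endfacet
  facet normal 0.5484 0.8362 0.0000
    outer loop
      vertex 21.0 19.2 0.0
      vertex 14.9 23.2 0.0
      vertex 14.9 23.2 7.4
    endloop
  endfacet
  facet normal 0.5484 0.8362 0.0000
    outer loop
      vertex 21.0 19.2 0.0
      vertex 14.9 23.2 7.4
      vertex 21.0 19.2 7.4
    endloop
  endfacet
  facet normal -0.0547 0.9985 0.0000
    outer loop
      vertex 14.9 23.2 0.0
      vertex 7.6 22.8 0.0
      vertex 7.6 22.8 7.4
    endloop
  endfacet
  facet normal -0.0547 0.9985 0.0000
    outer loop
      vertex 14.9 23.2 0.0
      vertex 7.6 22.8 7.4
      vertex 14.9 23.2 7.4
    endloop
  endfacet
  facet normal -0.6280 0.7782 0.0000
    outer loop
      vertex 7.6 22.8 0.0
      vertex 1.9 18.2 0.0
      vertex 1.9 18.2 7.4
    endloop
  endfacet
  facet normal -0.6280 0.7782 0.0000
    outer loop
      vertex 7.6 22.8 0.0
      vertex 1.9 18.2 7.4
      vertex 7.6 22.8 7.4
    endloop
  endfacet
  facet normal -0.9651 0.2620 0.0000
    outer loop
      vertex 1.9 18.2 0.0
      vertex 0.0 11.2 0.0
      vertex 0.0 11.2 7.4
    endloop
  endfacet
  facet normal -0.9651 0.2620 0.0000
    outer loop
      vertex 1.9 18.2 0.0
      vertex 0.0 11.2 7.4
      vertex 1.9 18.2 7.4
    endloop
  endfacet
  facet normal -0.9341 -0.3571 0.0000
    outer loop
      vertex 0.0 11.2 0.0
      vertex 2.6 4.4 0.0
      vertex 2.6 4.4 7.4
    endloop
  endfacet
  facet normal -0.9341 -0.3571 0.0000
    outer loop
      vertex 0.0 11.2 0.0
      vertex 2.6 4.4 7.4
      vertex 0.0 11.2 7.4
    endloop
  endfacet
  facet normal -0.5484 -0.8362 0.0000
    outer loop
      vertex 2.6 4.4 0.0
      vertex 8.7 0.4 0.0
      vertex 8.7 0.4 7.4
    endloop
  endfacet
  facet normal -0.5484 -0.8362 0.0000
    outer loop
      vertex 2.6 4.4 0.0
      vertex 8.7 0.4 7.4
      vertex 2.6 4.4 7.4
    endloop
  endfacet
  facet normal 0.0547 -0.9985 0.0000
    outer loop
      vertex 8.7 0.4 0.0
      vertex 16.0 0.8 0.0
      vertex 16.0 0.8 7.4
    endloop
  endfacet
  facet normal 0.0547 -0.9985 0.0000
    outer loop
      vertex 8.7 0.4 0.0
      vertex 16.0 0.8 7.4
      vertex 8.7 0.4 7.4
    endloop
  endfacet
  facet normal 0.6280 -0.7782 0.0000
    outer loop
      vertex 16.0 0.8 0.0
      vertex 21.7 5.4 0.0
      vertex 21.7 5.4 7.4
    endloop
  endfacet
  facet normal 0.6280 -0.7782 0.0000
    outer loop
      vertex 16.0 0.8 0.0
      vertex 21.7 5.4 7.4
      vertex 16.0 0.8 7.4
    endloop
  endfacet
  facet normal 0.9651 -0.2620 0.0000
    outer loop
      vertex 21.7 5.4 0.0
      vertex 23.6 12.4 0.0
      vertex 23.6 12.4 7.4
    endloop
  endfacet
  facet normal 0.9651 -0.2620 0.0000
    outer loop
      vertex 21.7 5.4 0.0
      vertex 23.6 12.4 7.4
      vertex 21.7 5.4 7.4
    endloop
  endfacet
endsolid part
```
; perimeter-only toolpath
G21 ; units = mm
G90 ; absolute positioning
G28 ; home
; layer 1
G0 Z1.1
G0 X23.6 Y12.4
G1 X21.0 Y19.2
G1 X14.9 Y23.2
G1 X7.6 Y22.8
G1 X1.9 Y18.2
G1 X0.0 Y11.2
G1 X2.6 Y4.4
G1 X8.7 Y0.4
G1 X16.0 Y0.8
G1 X21.7 Y5.4
G1 X23.6 Y12.4
; layer 2
G0 Z2.1
G0 X23.6 Y12.4
G1 X21.0 Y19.2
G1 X14.9 Y23.2
G1 X7.6 Y22.8
G1 X1.9 Y18.2
G1 X0.0 Y11.2
G1 X2.6 Y4.4
G1 X8.7 Y0.4
G1 X16.0 Y0.8
G1 X21.7 Y5.4
G1 X23.6 Y12.4
; layer 3
G0 Z3.2
G0 X23.6 Y12.4
G1 X21.0 Y19.2
G1 X14.9 Y23.2
G1 X7.6 Y22.8
G1 X1.9 Y18.2
G1 X0.0 Y11.2
G1 X2.6 Y4.4
G1 X8.7 Y0.4
G1 X16.0 Y0.8
G1 X21.7 Y5.4
G1 X23.6 Y12.4
; layer 4
G0 Z4.2
G0 X23.6 Y12.4
G1 X21.0 Y19.2
G1 X14.9 Y23.2
G1 X7.6 Y22.8
G1 X1.9 Y18.2
G1 X0.0 Y11.2
G1 X2.6 Y4.4
G1 X8.7 Y0.4
G1 X16.0 Y0.8
G1 X21.7 Y5.4
G1 X23.6 Y12.4
; layer 5
G0 Z5.3
G0 X23.6 Y12.4
G1 X21.0 Y19.2
G1 X14.9 Y23.2
G1 X7.6 Y22.8
G1 X1.9 Y18.2
G1 X0.0 Y11.2
G1 X2.6 Y4.4
G1 X8.7 Y0.4
G1 X16.0 Y0.8
G1 X21.7 Y5.4
G1 X23.6 Y12.4
; layer 6
G0 Z6.3
G0 X23.6 Y12.4
G1 X21.0 Y19.2
G1 X14.9 Y23.2
G1 X7.6 Y22.8
G1 X1.9 Y18.2
G1 X0.0 Y11.2
G1 X2.6 Y4.4
G1 X8.7 Y0.4
G1 X16.0 Y0.8
G1 X21.7 Y5.4
G1 X23.6 Y12.4
; layer 7
G0 Z7.4
G0 X23.6 Y12.4
G1 X21.0 Y19.2
G1 X14.9 Y23.2
G1 X7.6 Y22.8
G1 X1.9 Y18.2
G1 X0.0 Y11.2
G1 X2.6 Y4.4
G1 X8.7 Y0.4
G1 X16.0 Y0.8
G1 X21.7 Y5.4
G1 X23.6 Y12.4
M2 ; end

The solid is a regular 10-sided prism (a cylinder approximated with 10 flat sides), circumscribed radius ≈ 11.8 mm, height ≈ 7.4 mm. Slicing at Δz = 1.1 mm — 7 equal slices spanning the solid's height, so layer i sits at z = i·h/7 — gives 7 non-empty perimeters. Each is a 10-segment closed polygon; G0 lifts to the layer z and rapids to the start vertex, then G1 traces the edges.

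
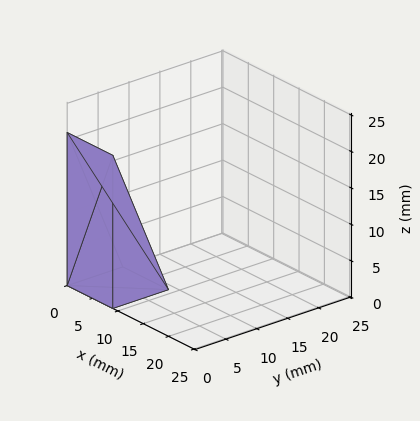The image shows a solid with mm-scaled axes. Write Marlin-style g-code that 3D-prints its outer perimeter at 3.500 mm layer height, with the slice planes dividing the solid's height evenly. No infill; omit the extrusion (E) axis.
Reading the render: the shape is a wedge (ramp): 9 × 9 mm base, rising to 21 mm along the y=0 edge and sloping linearly to z=0 at y=9 (dimensions read to the nearest mm from the axis ticks). For the g-code, the solid's height is divided into equal slices at the stated Δz and each level perimeter traced with G1 moves after a G0 lift.

; perimeter-only toolpath
G21 ; units = mm
G90 ; absolute positioning
G28 ; home
; layer 1
G0 Z3.500
G0 X0.000 Y0.000
G1 X9.000 Y0.000
G1 X9.000 Y7.500
G1 X0.000 Y7.500
G1 X0.000 Y0.000
; layer 2
G0 Z7.000
G0 X0.000 Y0.000
G1 X9.000 Y0.000
G1 X9.000 Y6.000
G1 X0.000 Y6.000
G1 X0.000 Y0.000
; layer 3
G0 Z10.500
G0 X0.000 Y0.000
G1 X9.000 Y0.000
G1 X9.000 Y4.500
G1 X0.000 Y4.500
G1 X0.000 Y0.000
; layer 4
G0 Z14.000
G0 X0.000 Y0.000
G1 X9.000 Y0.000
G1 X9.000 Y3.000
G1 X0.000 Y3.000
G1 X0.000 Y0.000
; layer 5
G0 Z17.500
G0 X0.000 Y0.000
G1 X9.000 Y0.000
G1 X9.000 Y1.500
G1 X0.000 Y1.500
G1 X0.000 Y0.000
M2 ; end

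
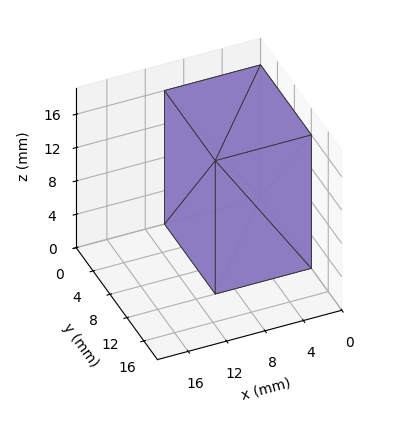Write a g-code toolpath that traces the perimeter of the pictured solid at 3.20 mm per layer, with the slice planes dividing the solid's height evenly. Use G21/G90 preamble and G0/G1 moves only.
Reading the render: the shape is a rectangular box, roughly 10 × 12 mm footprint and 16 mm tall (dimensions read to the nearest mm from the axis ticks). For the g-code, the solid's height is divided into equal slices at the stated Δz and each level perimeter traced with G1 moves after a G0 lift.

; perimeter-only toolpath
G21 ; units = mm
G90 ; absolute positioning
G28 ; home
; layer 1
G0 Z3.20
G0 X0.00 Y0.00
G1 X10.00 Y0.00
G1 X10.00 Y12.00
G1 X0.00 Y12.00
G1 X0.00 Y0.00
; layer 2
G0 Z6.40
G0 X0.00 Y0.00
G1 X10.00 Y0.00
G1 X10.00 Y12.00
G1 X0.00 Y12.00
G1 X0.00 Y0.00
; layer 3
G0 Z9.60
G0 X0.00 Y0.00
G1 X10.00 Y0.00
G1 X10.00 Y12.00
G1 X0.00 Y12.00
G1 X0.00 Y0.00
; layer 4
G0 Z12.80
G0 X0.00 Y0.00
G1 X10.00 Y0.00
G1 X10.00 Y12.00
G1 X0.00 Y12.00
G1 X0.00 Y0.00
; layer 5
G0 Z16.00
G0 X0.00 Y0.00
G1 X10.00 Y0.00
G1 X10.00 Y12.00
G1 X0.00 Y12.00
G1 X0.00 Y0.00
M2 ; end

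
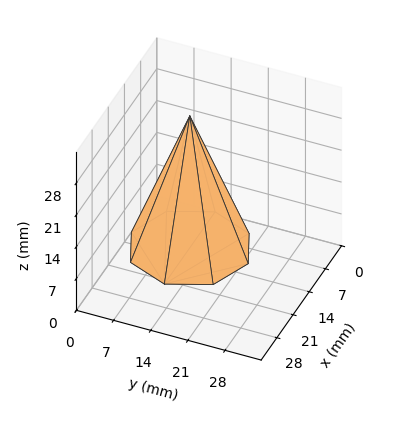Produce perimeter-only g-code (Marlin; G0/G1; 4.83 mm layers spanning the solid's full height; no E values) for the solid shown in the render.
Reading the render: the shape is a regular 8-sided pyramid, base circumscribed radius ≈ 11 mm, apex at z ≈ 29 mm (dimensions read to the nearest mm from the axis ticks). For the g-code, the solid's height is divided into equal slices at the stated Δz and each level perimeter traced with G1 moves after a G0 lift.

; perimeter-only toolpath
G21 ; units = mm
G90 ; absolute positioning
G28 ; home
; layer 1
G0 Z4.83
G0 X20.17 Y11.00
G1 X17.48 Y17.48
G1 X11.00 Y20.17
G1 X4.52 Y17.48
G1 X1.83 Y11.00
G1 X4.52 Y4.52
G1 X11.00 Y1.83
G1 X17.48 Y4.52
G1 X20.17 Y11.00
; layer 2
G0 Z9.67
G0 X18.33 Y11.00
G1 X16.19 Y16.19
G1 X11.00 Y18.33
G1 X5.81 Y16.19
G1 X3.67 Y11.00
G1 X5.81 Y5.81
G1 X11.00 Y3.67
G1 X16.19 Y5.81
G1 X18.33 Y11.00
; layer 3
G0 Z14.50
G0 X16.50 Y11.00
G1 X14.89 Y14.89
G1 X11.00 Y16.50
G1 X7.11 Y14.89
G1 X5.50 Y11.00
G1 X7.11 Y7.11
G1 X11.00 Y5.50
G1 X14.89 Y7.11
G1 X16.50 Y11.00
; layer 4
G0 Z19.33
G0 X14.67 Y11.00
G1 X13.59 Y13.59
G1 X11.00 Y14.67
G1 X8.41 Y13.59
G1 X7.33 Y11.00
G1 X8.41 Y8.41
G1 X11.00 Y7.33
G1 X13.59 Y8.41
G1 X14.67 Y11.00
; layer 5
G0 Z24.17
G0 X12.83 Y11.00
G1 X12.30 Y12.30
G1 X11.00 Y12.83
G1 X9.70 Y12.30
G1 X9.17 Y11.00
G1 X9.70 Y9.70
G1 X11.00 Y9.17
G1 X12.30 Y9.70
G1 X12.83 Y11.00
M2 ; end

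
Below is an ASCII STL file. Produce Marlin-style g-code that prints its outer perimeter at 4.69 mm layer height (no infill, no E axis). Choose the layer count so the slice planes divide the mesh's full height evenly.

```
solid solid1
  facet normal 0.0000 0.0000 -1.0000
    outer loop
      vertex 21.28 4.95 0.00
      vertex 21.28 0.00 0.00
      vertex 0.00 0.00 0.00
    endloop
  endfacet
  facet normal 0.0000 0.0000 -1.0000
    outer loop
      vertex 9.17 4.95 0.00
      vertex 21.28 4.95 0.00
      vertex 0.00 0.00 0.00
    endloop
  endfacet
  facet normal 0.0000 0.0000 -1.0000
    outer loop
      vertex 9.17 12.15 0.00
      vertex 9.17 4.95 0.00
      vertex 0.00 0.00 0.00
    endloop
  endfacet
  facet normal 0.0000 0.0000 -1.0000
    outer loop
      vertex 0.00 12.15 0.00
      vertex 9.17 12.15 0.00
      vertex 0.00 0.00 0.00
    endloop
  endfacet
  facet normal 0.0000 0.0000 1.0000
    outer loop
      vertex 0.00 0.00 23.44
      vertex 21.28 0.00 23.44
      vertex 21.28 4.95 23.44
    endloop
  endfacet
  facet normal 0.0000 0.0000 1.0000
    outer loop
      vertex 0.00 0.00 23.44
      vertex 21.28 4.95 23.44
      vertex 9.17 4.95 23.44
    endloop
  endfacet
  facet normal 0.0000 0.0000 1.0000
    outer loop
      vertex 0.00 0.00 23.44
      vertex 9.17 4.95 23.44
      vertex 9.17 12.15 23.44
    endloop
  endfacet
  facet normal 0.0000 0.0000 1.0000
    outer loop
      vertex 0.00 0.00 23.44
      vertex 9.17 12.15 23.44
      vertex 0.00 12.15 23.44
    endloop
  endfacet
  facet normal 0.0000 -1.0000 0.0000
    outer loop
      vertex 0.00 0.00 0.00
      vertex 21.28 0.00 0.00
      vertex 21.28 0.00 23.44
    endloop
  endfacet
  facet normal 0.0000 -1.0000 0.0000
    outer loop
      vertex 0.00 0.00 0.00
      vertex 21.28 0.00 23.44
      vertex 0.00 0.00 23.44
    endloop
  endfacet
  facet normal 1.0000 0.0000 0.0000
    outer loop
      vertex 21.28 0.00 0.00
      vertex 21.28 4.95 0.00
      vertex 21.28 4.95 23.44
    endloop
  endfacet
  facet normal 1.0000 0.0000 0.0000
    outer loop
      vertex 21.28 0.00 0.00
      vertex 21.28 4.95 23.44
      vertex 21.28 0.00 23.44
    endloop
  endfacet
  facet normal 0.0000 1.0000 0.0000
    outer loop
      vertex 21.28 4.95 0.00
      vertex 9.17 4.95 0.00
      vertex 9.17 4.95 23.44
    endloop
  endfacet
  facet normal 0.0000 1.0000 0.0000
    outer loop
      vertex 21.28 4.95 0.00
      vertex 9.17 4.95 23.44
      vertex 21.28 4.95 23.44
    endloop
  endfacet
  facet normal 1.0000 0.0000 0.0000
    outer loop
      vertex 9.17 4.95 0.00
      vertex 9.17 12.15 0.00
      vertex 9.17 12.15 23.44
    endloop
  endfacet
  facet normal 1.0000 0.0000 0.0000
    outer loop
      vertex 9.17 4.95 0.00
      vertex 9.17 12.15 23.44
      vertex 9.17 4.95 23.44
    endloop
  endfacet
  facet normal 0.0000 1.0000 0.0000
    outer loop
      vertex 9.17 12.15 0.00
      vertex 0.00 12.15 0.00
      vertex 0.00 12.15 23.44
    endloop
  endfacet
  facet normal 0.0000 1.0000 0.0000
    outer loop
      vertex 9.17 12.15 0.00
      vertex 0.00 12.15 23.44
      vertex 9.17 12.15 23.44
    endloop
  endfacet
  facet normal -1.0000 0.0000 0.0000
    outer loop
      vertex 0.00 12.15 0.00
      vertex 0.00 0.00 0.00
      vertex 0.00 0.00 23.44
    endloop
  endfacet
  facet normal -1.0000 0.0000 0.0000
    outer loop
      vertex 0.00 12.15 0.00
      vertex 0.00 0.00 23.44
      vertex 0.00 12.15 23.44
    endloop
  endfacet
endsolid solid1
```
; perimeter-only toolpath
G21 ; units = mm
G90 ; absolute positioning
G28 ; home
; layer 1
G0 Z4.69
G0 X0.00 Y0.00
G1 X21.28 Y0.00
G1 X21.28 Y4.95
G1 X9.17 Y4.95
G1 X9.17 Y12.15
G1 X0.00 Y12.15
G1 X0.00 Y0.00
; layer 2
G0 Z9.38
G0 X0.00 Y0.00
G1 X21.28 Y0.00
G1 X21.28 Y4.95
G1 X9.17 Y4.95
G1 X9.17 Y12.15
G1 X0.00 Y12.15
G1 X0.00 Y0.00
; layer 3
G0 Z14.06
G0 X0.00 Y0.00
G1 X21.28 Y0.00
G1 X21.28 Y4.95
G1 X9.17 Y4.95
G1 X9.17 Y12.15
G1 X0.00 Y12.15
G1 X0.00 Y0.00
; layer 4
G0 Z18.75
G0 X0.00 Y0.00
G1 X21.28 Y0.00
G1 X21.28 Y4.95
G1 X9.17 Y4.95
G1 X9.17 Y12.15
G1 X0.00 Y12.15
G1 X0.00 Y0.00
; layer 5
G0 Z23.44
G0 X0.00 Y0.00
G1 X21.28 Y0.00
G1 X21.28 Y4.95
G1 X9.17 Y4.95
G1 X9.17 Y12.15
G1 X0.00 Y12.15
G1 X0.00 Y0.00
M2 ; end

The solid is an L-shaped prism: outer 21.3 × 12.2 mm, arm thicknesses ≈ 4.95 mm (horizontal) and 9.17 mm (vertical), extruded 23.4 mm in z. Slicing at Δz = 4.69 mm — 5 equal slices spanning the solid's height, so layer i sits at z = i·h/5 — gives 5 non-empty perimeters. Each is a 6-segment closed polygon; G0 lifts to the layer z and rapids to the start vertex, then G1 traces the edges.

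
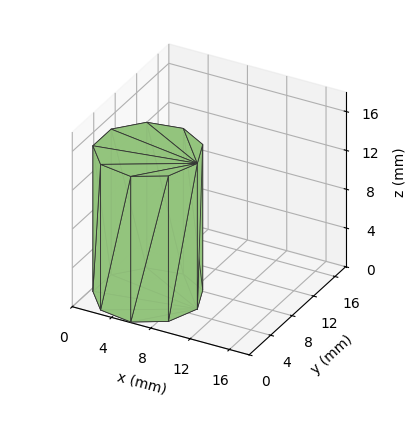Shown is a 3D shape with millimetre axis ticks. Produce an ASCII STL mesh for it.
Reading the render: the shape is a regular 9-sided prism (a cylinder approximated with 9 flat sides), circumscribed radius ≈ 5 mm, height ≈ 15 mm (dimensions read to the nearest mm from the axis ticks). For the STL, each face is triangulated and given an outward normal.

solid part
  facet normal 0.0000 0.0000 -1.0000
    outer loop
      vertex 5.9 9.9 0.0
      vertex 8.8 8.2 0.0
      vertex 10.0 5.0 0.0
    endloop
  endfacet
  facet normal 0.0000 0.0000 -1.0000
    outer loop
      vertex 2.5 9.3 0.0
      vertex 5.9 9.9 0.0
      vertex 10.0 5.0 0.0
    endloop
  endfacet
  facet normal 0.0000 0.0000 -1.0000
    outer loop
      vertex 0.3 6.7 0.0
      vertex 2.5 9.3 0.0
      vertex 10.0 5.0 0.0
    endloop
  endfacet
  facet normal 0.0000 0.0000 -1.0000
    outer loop
      vertex 0.3 3.3 0.0
      vertex 0.3 6.7 0.0
      vertex 10.0 5.0 0.0
    endloop
  endfacet
  facet normal 0.0000 0.0000 -1.0000
    outer loop
      vertex 2.5 0.7 0.0
      vertex 0.3 3.3 0.0
      vertex 10.0 5.0 0.0
    endloop
  endfacet
  facet normal 0.0000 0.0000 -1.0000
    outer loop
      vertex 5.9 0.1 0.0
      vertex 2.5 0.7 0.0
      vertex 10.0 5.0 0.0
    endloop
  endfacet
  facet normal 0.0000 0.0000 -1.0000
    outer loop
      vertex 8.8 1.8 0.0
      vertex 5.9 0.1 0.0
      vertex 10.0 5.0 0.0
    endloop
  endfacet
  facet normal 0.0000 0.0000 1.0000
    outer loop
      vertex 10.0 5.0 15.0
      vertex 8.8 8.2 15.0
      vertex 5.9 9.9 15.0
    endloop
  endfacet
  facet normal 0.0000 0.0000 1.0000
    outer loop
      vertex 10.0 5.0 15.0
      vertex 5.9 9.9 15.0
      vertex 2.5 9.3 15.0
    endloop
  endfacet
  facet normal 0.0000 0.0000 1.0000
    outer loop
      vertex 10.0 5.0 15.0
      vertex 2.5 9.3 15.0
      vertex 0.3 6.7 15.0
    endloop
  endfacet
  facet normal 0.0000 0.0000 1.0000
    outer loop
      vertex 10.0 5.0 15.0
      vertex 0.3 6.7 15.0
      vertex 0.3 3.3 15.0
    endloop
  endfacet
  facet normal 0.0000 0.0000 1.0000
    outer loop
      vertex 10.0 5.0 15.0
      vertex 0.3 3.3 15.0
      vertex 2.5 0.7 15.0
    endloop
  endfacet
  facet normal 0.0000 0.0000 1.0000
    outer loop
      vertex 10.0 5.0 15.0
      vertex 2.5 0.7 15.0
      vertex 5.9 0.1 15.0
    endloop
  endfacet
  facet normal 0.0000 0.0000 1.0000
    outer loop
      vertex 10.0 5.0 15.0
      vertex 5.9 0.1 15.0
      vertex 8.8 1.8 15.0
    endloop
  endfacet
  facet normal 0.9363 0.3511 0.0000
    outer loop
      vertex 10.0 5.0 0.0
      vertex 8.8 8.2 0.0
      vertex 8.8 8.2 15.0
    endloop
  endfacet
  facet normal 0.9363 0.3511 0.0000
    outer loop
      vertex 10.0 5.0 0.0
      vertex 8.8 8.2 15.0
      vertex 10.0 5.0 15.0
    endloop
  endfacet
  facet normal 0.5057 0.8627 0.0000
    outer loop
      vertex 8.8 8.2 0.0
      vertex 5.9 9.9 0.0
      vertex 5.9 9.9 15.0
    endloop
  endfacet
  facet normal 0.5057 0.8627 0.0000
    outer loop
      vertex 8.8 8.2 0.0
      vertex 5.9 9.9 15.0
      vertex 8.8 8.2 15.0
    endloop
  endfacet
  facet normal -0.1738 0.9848 0.0000
    outer loop
      vertex 5.9 9.9 0.0
      vertex 2.5 9.3 0.0
      vertex 2.5 9.3 15.0
    endloop
  endfacet
  facet normal -0.1738 0.9848 0.0000
    outer loop
      vertex 5.9 9.9 0.0
      vertex 2.5 9.3 15.0
      vertex 5.9 9.9 15.0
    endloop
  endfacet
  facet normal -0.7634 0.6459 0.0000
    outer loop
      vertex 2.5 9.3 0.0
      vertex 0.3 6.7 0.0
      vertex 0.3 6.7 15.0
    endloop
  endfacet
  facet normal -0.7634 0.6459 0.0000
    outer loop
      vertex 2.5 9.3 0.0
      vertex 0.3 6.7 15.0
      vertex 2.5 9.3 15.0
    endloop
  endfacet
  facet normal -1.0000 0.0000 0.0000
    outer loop
      vertex 0.3 6.7 0.0
      vertex 0.3 3.3 0.0
      vertex 0.3 3.3 15.0
    endloop
  endfacet
  facet normal -1.0000 0.0000 0.0000
    outer loop
      vertex 0.3 6.7 0.0
      vertex 0.3 3.3 15.0
      vertex 0.3 6.7 15.0
    endloop
  endfacet
  facet normal -0.7634 -0.6459 0.0000
    outer loop
      vertex 0.3 3.3 0.0
      vertex 2.5 0.7 0.0
      vertex 2.5 0.7 15.0
    endloop
  endfacet
  facet normal -0.7634 -0.6459 0.0000
    outer loop
      vertex 0.3 3.3 0.0
      vertex 2.5 0.7 15.0
      vertex 0.3 3.3 15.0
    endloop
  endfacet
  facet normal -0.1738 -0.9848 0.0000
    outer loop
      vertex 2.5 0.7 0.0
      vertex 5.9 0.1 0.0
      vertex 5.9 0.1 15.0
    endloop
  endfacet
  facet normal -0.1738 -0.9848 0.0000
    outer loop
      vertex 2.5 0.7 0.0
      vertex 5.9 0.1 15.0
      vertex 2.5 0.7 15.0
    endloop
  endfacet
  facet normal 0.5057 -0.8627 0.0000
    outer loop
      vertex 5.9 0.1 0.0
      vertex 8.8 1.8 0.0
      vertex 8.8 1.8 15.0
    endloop
  endfacet
  facet normal 0.5057 -0.8627 0.0000
    outer loop
      vertex 5.9 0.1 0.0
      vertex 8.8 1.8 15.0
      vertex 5.9 0.1 15.0
    endloop
  endfacet
  facet normal 0.9363 -0.3511 0.0000
    outer loop
      vertex 8.8 1.8 0.0
      vertex 10.0 5.0 0.0
      vertex 10.0 5.0 15.0
    endloop
  endfacet
  facet normal 0.9363 -0.3511 0.0000
    outer loop
      vertex 8.8 1.8 0.0
      vertex 10.0 5.0 15.0
      vertex 8.8 1.8 15.0
    endloop
  endfacet
endsolid part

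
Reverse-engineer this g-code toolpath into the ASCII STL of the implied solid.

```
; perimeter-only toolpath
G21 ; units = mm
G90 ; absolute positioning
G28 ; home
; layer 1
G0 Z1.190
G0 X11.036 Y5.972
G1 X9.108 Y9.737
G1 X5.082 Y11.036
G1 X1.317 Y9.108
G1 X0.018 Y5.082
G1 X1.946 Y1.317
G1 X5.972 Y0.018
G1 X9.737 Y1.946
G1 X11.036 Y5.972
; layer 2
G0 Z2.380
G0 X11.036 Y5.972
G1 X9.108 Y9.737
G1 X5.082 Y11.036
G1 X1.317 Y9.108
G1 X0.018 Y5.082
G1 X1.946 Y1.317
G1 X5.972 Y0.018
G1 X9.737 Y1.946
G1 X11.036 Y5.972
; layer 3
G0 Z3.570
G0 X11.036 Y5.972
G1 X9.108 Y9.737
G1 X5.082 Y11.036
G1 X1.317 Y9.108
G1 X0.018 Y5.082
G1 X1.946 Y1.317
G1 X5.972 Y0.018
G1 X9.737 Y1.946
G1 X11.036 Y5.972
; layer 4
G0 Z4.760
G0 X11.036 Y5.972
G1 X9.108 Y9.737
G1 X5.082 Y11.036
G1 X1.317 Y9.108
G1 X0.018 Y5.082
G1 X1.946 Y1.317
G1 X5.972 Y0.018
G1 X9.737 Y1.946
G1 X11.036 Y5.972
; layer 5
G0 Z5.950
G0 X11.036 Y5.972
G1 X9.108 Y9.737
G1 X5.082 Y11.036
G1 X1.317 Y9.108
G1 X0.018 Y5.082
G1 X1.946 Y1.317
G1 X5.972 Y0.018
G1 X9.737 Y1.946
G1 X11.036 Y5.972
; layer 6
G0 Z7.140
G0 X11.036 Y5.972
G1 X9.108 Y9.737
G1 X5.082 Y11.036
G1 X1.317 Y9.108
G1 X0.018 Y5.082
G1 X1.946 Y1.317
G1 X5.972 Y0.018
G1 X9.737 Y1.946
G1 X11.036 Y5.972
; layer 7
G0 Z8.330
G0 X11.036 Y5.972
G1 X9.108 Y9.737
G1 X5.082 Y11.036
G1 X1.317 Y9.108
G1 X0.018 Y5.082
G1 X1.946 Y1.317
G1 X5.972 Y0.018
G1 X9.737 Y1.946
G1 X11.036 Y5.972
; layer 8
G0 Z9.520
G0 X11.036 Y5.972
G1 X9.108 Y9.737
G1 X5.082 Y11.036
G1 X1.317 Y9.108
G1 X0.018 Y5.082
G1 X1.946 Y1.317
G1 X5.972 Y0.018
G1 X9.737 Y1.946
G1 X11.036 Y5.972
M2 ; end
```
solid part
  facet normal 0.0000 0.0000 -1.0000
    outer loop
      vertex 5.082 11.036 0.000
      vertex 9.108 9.737 0.000
      vertex 11.036 5.972 0.000
    endloop
  endfacet
  facet normal 0.0000 0.0000 -1.0000
    outer loop
      vertex 1.317 9.108 0.000
      vertex 5.082 11.036 0.000
      vertex 11.036 5.972 0.000
    endloop
  endfacet
  facet normal 0.0000 0.0000 -1.0000
    outer loop
      vertex 0.018 5.082 0.000
      vertex 1.317 9.108 0.000
      vertex 11.036 5.972 0.000
    endloop
  endfacet
  facet normal 0.0000 0.0000 -1.0000
    outer loop
      vertex 1.946 1.317 0.000
      vertex 0.018 5.082 0.000
      vertex 11.036 5.972 0.000
    endloop
  endfacet
  facet normal 0.0000 0.0000 -1.0000
    outer loop
      vertex 5.972 0.018 0.000
      vertex 1.946 1.317 0.000
      vertex 11.036 5.972 0.000
    endloop
  endfacet
  facet normal 0.0000 0.0000 -1.0000
    outer loop
      vertex 9.737 1.946 0.000
      vertex 5.972 0.018 0.000
      vertex 11.036 5.972 0.000
    endloop
  endfacet
  facet normal 0.0000 0.0000 1.0000
    outer loop
      vertex 11.036 5.972 9.520
      vertex 9.108 9.737 9.520
      vertex 5.082 11.036 9.520
    endloop
  endfacet
  facet normal 0.0000 0.0000 1.0000
    outer loop
      vertex 11.036 5.972 9.520
      vertex 5.082 11.036 9.520
      vertex 1.317 9.108 9.520
    endloop
  endfacet
  facet normal 0.0000 0.0000 1.0000
    outer loop
      vertex 11.036 5.972 9.520
      vertex 1.317 9.108 9.520
      vertex 0.018 5.082 9.520
    endloop
  endfacet
  facet normal 0.0000 0.0000 1.0000
    outer loop
      vertex 11.036 5.972 9.520
      vertex 0.018 5.082 9.520
      vertex 1.946 1.317 9.520
    endloop
  endfacet
  facet normal 0.0000 0.0000 1.0000
    outer loop
      vertex 11.036 5.972 9.520
      vertex 1.946 1.317 9.520
      vertex 5.972 0.018 9.520
    endloop
  endfacet
  facet normal 0.0000 0.0000 1.0000
    outer loop
      vertex 11.036 5.972 9.520
      vertex 5.972 0.018 9.520
      vertex 9.737 1.946 9.520
    endloop
  endfacet
  facet normal 0.8901 0.4558 0.0000
    outer loop
      vertex 11.036 5.972 0.000
      vertex 9.108 9.737 0.000
      vertex 9.108 9.737 9.520
    endloop
  endfacet
  facet normal 0.8901 0.4558 0.0000
    outer loop
      vertex 11.036 5.972 0.000
      vertex 9.108 9.737 9.520
      vertex 11.036 5.972 9.520
    endloop
  endfacet
  facet normal 0.3071 0.9517 0.0000
    outer loop
      vertex 9.108 9.737 0.000
      vertex 5.082 11.036 0.000
      vertex 5.082 11.036 9.520
    endloop
  endfacet
  facet normal 0.3071 0.9517 0.0000
    outer loop
      vertex 9.108 9.737 0.000
      vertex 5.082 11.036 9.520
      vertex 9.108 9.737 9.520
    endloop
  endfacet
  facet normal -0.4558 0.8901 0.0000
    outer loop
      vertex 5.082 11.036 0.000
      vertex 1.317 9.108 0.000
      vertex 1.317 9.108 9.520
    endloop
  endfacet
  facet normal -0.4558 0.8901 0.0000
    outer loop
      vertex 5.082 11.036 0.000
      vertex 1.317 9.108 9.520
      vertex 5.082 11.036 9.520
    endloop
  endfacet
  facet normal -0.9517 0.3071 0.0000
    outer loop
      vertex 1.317 9.108 0.000
      vertex 0.018 5.082 0.000
      vertex 0.018 5.082 9.520
    endloop
  endfacet
  facet normal -0.9517 0.3071 0.0000
    outer loop
      vertex 1.317 9.108 0.000
      vertex 0.018 5.082 9.520
      vertex 1.317 9.108 9.520
    endloop
  endfacet
  facet normal -0.8901 -0.4558 0.0000
    outer loop
      vertex 0.018 5.082 0.000
      vertex 1.946 1.317 0.000
      vertex 1.946 1.317 9.520
    endloop
  endfacet
  facet normal -0.8901 -0.4558 0.0000
    outer loop
      vertex 0.018 5.082 0.000
      vertex 1.946 1.317 9.520
      vertex 0.018 5.082 9.520
    endloop
  endfacet
  facet normal -0.3071 -0.9517 0.0000
    outer loop
      vertex 1.946 1.317 0.000
      vertex 5.972 0.018 0.000
      vertex 5.972 0.018 9.520
    endloop
  endfacet
  facet normal -0.3071 -0.9517 0.0000
    outer loop
      vertex 1.946 1.317 0.000
      vertex 5.972 0.018 9.520
      vertex 1.946 1.317 9.520
    endloop
  endfacet
  facet normal 0.4558 -0.8901 0.0000
    outer loop
      vertex 5.972 0.018 0.000
      vertex 9.737 1.946 0.000
      vertex 9.737 1.946 9.520
    endloop
  endfacet
  facet normal 0.4558 -0.8901 0.0000
    outer loop
      vertex 5.972 0.018 0.000
      vertex 9.737 1.946 9.520
      vertex 5.972 0.018 9.520
    endloop
  endfacet
  facet normal 0.9517 -0.3071 0.0000
    outer loop
      vertex 9.737 1.946 0.000
      vertex 11.036 5.972 0.000
      vertex 11.036 5.972 9.520
    endloop
  endfacet
  facet normal 0.9517 -0.3071 0.0000
    outer loop
      vertex 9.737 1.946 0.000
      vertex 11.036 5.972 9.520
      vertex 9.737 1.946 9.520
    endloop
  endfacet
endsolid part

The G0 Z moves step by Δz≈1.190 mm. Every layer's G1 loop is the same polygon, so the solid is a straight extrusion of it from z=0 to z≈9.52. Closing with flat bottom and top caps and triangulating gives 28 facets — a regular 8-sided prism (a cylinder approximated with 8 flat sides), circumscribed radius ≈ 5.53 mm, height ≈ 9.52 mm.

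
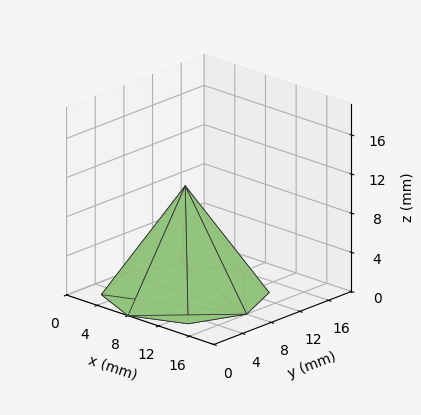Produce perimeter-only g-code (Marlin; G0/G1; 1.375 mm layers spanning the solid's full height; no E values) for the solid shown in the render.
Reading the render: the shape is a regular 8-sided pyramid, base circumscribed radius ≈ 8 mm, apex at z ≈ 11 mm (dimensions read to the nearest mm from the axis ticks). For the g-code, the solid's height is divided into equal slices at the stated Δz and each level perimeter traced with G1 moves after a G0 lift.

; perimeter-only toolpath
G21 ; units = mm
G90 ; absolute positioning
G28 ; home
; layer 1
G0 Z1.375
G0 X15.000 Y8.000
G1 X12.950 Y12.950
G1 X8.000 Y15.000
G1 X3.050 Y12.950
G1 X1.000 Y8.000
G1 X3.050 Y3.050
G1 X8.000 Y1.000
G1 X12.950 Y3.050
G1 X15.000 Y8.000
; layer 2
G0 Z2.750
G0 X14.000 Y8.000
G1 X12.243 Y12.243
G1 X8.000 Y14.000
G1 X3.757 Y12.243
G1 X2.000 Y8.000
G1 X3.757 Y3.757
G1 X8.000 Y2.000
G1 X12.243 Y3.757
G1 X14.000 Y8.000
; layer 3
G0 Z4.125
G0 X13.000 Y8.000
G1 X11.536 Y11.536
G1 X8.000 Y13.000
G1 X4.464 Y11.536
G1 X3.000 Y8.000
G1 X4.464 Y4.464
G1 X8.000 Y3.000
G1 X11.536 Y4.464
G1 X13.000 Y8.000
; layer 4
G0 Z5.500
G0 X12.000 Y8.000
G1 X10.829 Y10.829
G1 X8.000 Y12.000
G1 X5.171 Y10.829
G1 X4.000 Y8.000
G1 X5.171 Y5.171
G1 X8.000 Y4.000
G1 X10.829 Y5.171
G1 X12.000 Y8.000
; layer 5
G0 Z6.875
G0 X11.000 Y8.000
G1 X10.121 Y10.121
G1 X8.000 Y11.000
G1 X5.879 Y10.121
G1 X5.000 Y8.000
G1 X5.879 Y5.879
G1 X8.000 Y5.000
G1 X10.121 Y5.879
G1 X11.000 Y8.000
; layer 6
G0 Z8.250
G0 X10.000 Y8.000
G1 X9.414 Y9.414
G1 X8.000 Y10.000
G1 X6.586 Y9.414
G1 X6.000 Y8.000
G1 X6.586 Y6.586
G1 X8.000 Y6.000
G1 X9.414 Y6.586
G1 X10.000 Y8.000
; layer 7
G0 Z9.625
G0 X9.000 Y8.000
G1 X8.707 Y8.707
G1 X8.000 Y9.000
G1 X7.293 Y8.707
G1 X7.000 Y8.000
G1 X7.293 Y7.293
G1 X8.000 Y7.000
G1 X8.707 Y7.293
G1 X9.000 Y8.000
M2 ; end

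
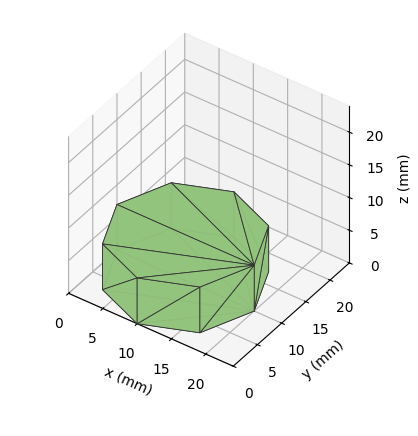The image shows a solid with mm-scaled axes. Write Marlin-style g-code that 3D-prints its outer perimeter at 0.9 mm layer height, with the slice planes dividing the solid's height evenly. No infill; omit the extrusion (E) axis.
Reading the render: the shape is a regular 8-sided prism (a cylinder approximated with 8 flat sides), circumscribed radius ≈ 10 mm, height ≈ 7 mm (dimensions read to the nearest mm from the axis ticks). For the g-code, the solid's height is divided into equal slices at the stated Δz and each level perimeter traced with G1 moves after a G0 lift.

; perimeter-only toolpath
G21 ; units = mm
G90 ; absolute positioning
G28 ; home
; layer 1
G0 Z0.9
G0 X20.0 Y10.0
G1 X17.1 Y17.1
G1 X10.0 Y20.0
G1 X2.9 Y17.1
G1 X0.0 Y10.0
G1 X2.9 Y2.9
G1 X10.0 Y0.0
G1 X17.1 Y2.9
G1 X20.0 Y10.0
; layer 2
G0 Z1.8
G0 X20.0 Y10.0
G1 X17.1 Y17.1
G1 X10.0 Y20.0
G1 X2.9 Y17.1
G1 X0.0 Y10.0
G1 X2.9 Y2.9
G1 X10.0 Y0.0
G1 X17.1 Y2.9
G1 X20.0 Y10.0
; layer 3
G0 Z2.6
G0 X20.0 Y10.0
G1 X17.1 Y17.1
G1 X10.0 Y20.0
G1 X2.9 Y17.1
G1 X0.0 Y10.0
G1 X2.9 Y2.9
G1 X10.0 Y0.0
G1 X17.1 Y2.9
G1 X20.0 Y10.0
; layer 4
G0 Z3.5
G0 X20.0 Y10.0
G1 X17.1 Y17.1
G1 X10.0 Y20.0
G1 X2.9 Y17.1
G1 X0.0 Y10.0
G1 X2.9 Y2.9
G1 X10.0 Y0.0
G1 X17.1 Y2.9
G1 X20.0 Y10.0
; layer 5
G0 Z4.4
G0 X20.0 Y10.0
G1 X17.1 Y17.1
G1 X10.0 Y20.0
G1 X2.9 Y17.1
G1 X0.0 Y10.0
G1 X2.9 Y2.9
G1 X10.0 Y0.0
G1 X17.1 Y2.9
G1 X20.0 Y10.0
; layer 6
G0 Z5.2
G0 X20.0 Y10.0
G1 X17.1 Y17.1
G1 X10.0 Y20.0
G1 X2.9 Y17.1
G1 X0.0 Y10.0
G1 X2.9 Y2.9
G1 X10.0 Y0.0
G1 X17.1 Y2.9
G1 X20.0 Y10.0
; layer 7
G0 Z6.1
G0 X20.0 Y10.0
G1 X17.1 Y17.1
G1 X10.0 Y20.0
G1 X2.9 Y17.1
G1 X0.0 Y10.0
G1 X2.9 Y2.9
G1 X10.0 Y0.0
G1 X17.1 Y2.9
G1 X20.0 Y10.0
; layer 8
G0 Z7.0
G0 X20.0 Y10.0
G1 X17.1 Y17.1
G1 X10.0 Y20.0
G1 X2.9 Y17.1
G1 X0.0 Y10.0
G1 X2.9 Y2.9
G1 X10.0 Y0.0
G1 X17.1 Y2.9
G1 X20.0 Y10.0
M2 ; end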